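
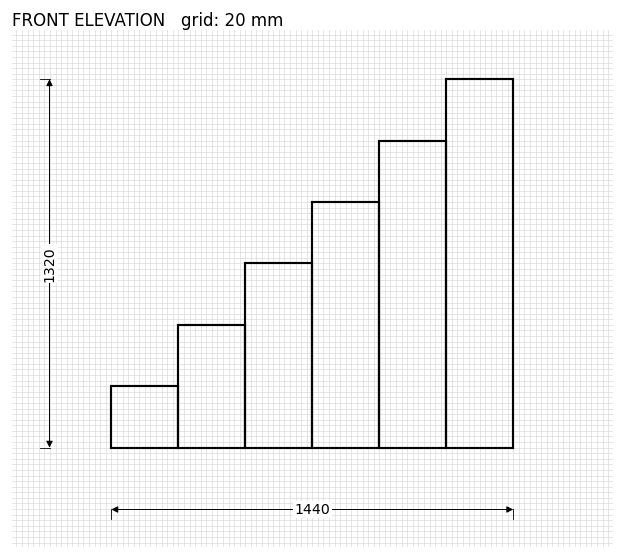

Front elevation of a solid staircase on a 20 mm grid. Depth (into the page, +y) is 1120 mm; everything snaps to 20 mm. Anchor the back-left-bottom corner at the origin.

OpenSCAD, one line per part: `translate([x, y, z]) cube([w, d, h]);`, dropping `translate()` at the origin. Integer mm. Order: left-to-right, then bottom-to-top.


cube([240, 1120, 220]);
translate([240, 0, 0]) cube([240, 1120, 440]);
translate([480, 0, 0]) cube([240, 1120, 660]);
translate([720, 0, 0]) cube([240, 1120, 880]);
translate([960, 0, 0]) cube([240, 1120, 1100]);
translate([1200, 0, 0]) cube([240, 1120, 1320]);


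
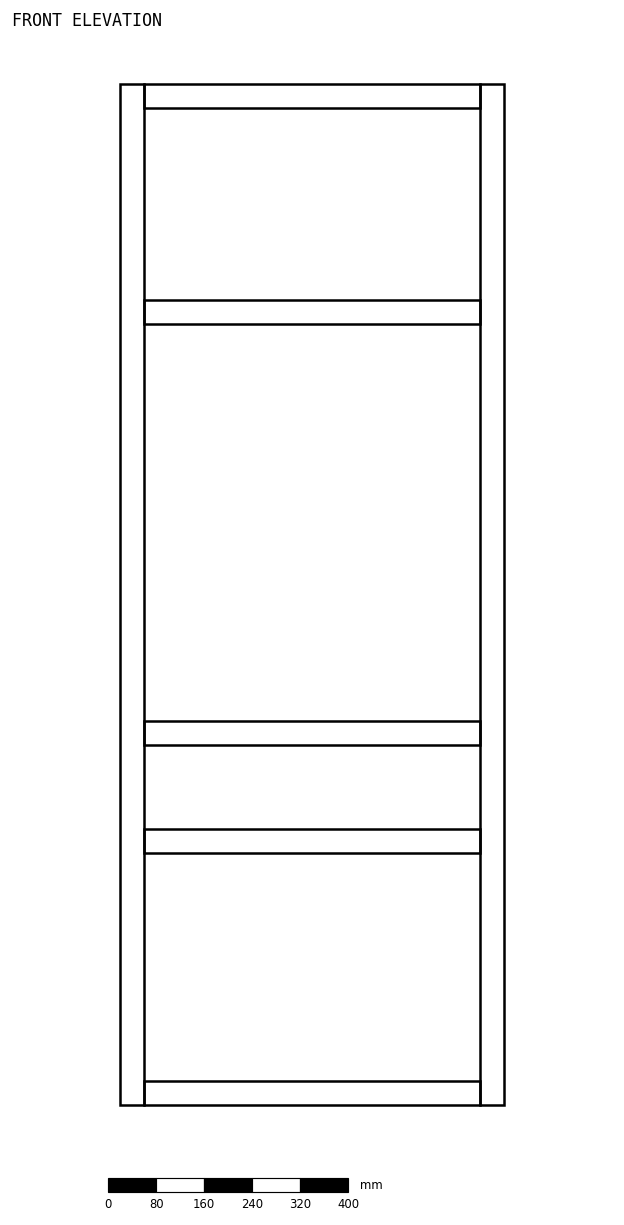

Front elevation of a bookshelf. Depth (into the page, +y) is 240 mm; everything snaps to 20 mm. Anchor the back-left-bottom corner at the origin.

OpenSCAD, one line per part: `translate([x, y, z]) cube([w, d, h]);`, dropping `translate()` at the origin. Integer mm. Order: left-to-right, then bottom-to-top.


cube([40, 240, 1700]);
translate([40, 0, 0]) cube([560, 240, 40]);
translate([40, 0, 420]) cube([560, 240, 40]);
translate([40, 0, 600]) cube([560, 240, 40]);
translate([40, 0, 1300]) cube([560, 240, 40]);
translate([40, 0, 1660]) cube([560, 240, 40]);
translate([600, 0, 0]) cube([40, 240, 1700]);


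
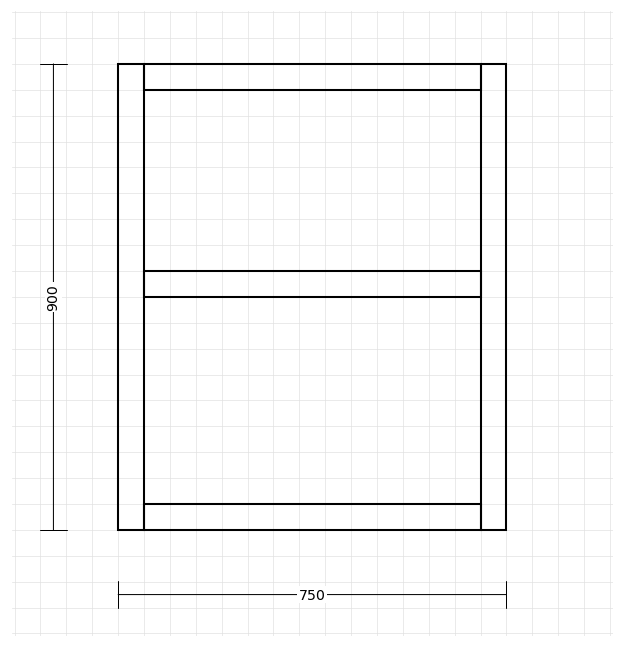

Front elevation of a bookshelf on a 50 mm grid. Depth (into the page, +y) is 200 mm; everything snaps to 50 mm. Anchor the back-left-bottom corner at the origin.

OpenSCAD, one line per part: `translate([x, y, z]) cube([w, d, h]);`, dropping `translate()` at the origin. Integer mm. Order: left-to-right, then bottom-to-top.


cube([50, 200, 900]);
translate([50, 0, 0]) cube([650, 200, 50]);
translate([50, 0, 450]) cube([650, 200, 50]);
translate([50, 0, 850]) cube([650, 200, 50]);
translate([700, 0, 0]) cube([50, 200, 900]);


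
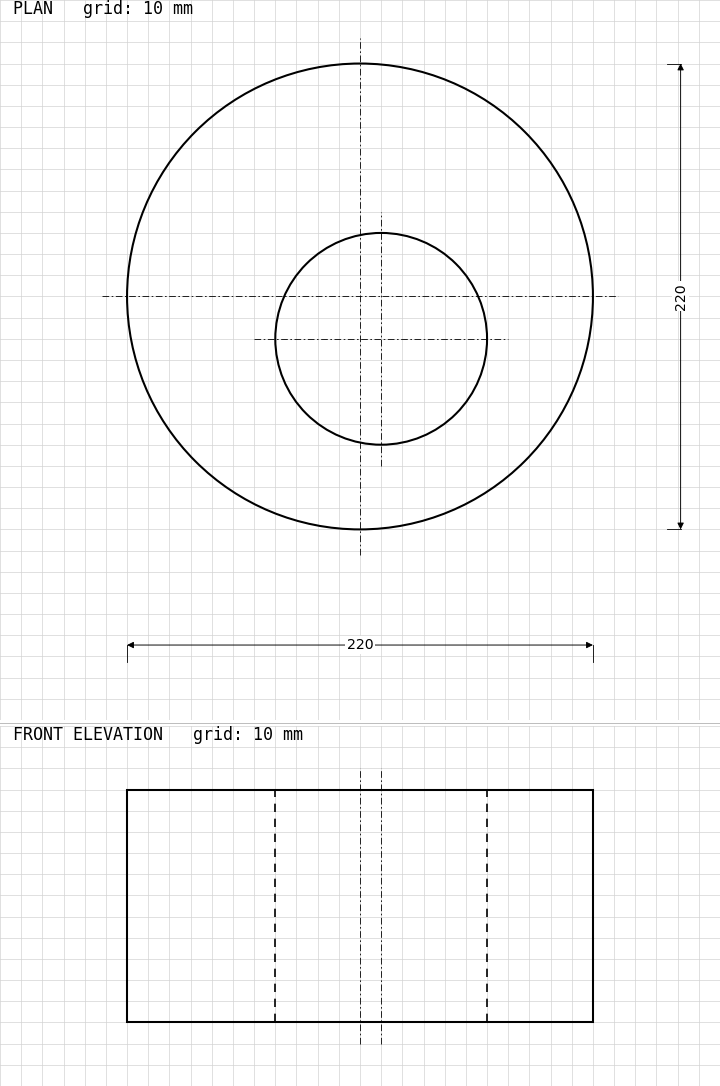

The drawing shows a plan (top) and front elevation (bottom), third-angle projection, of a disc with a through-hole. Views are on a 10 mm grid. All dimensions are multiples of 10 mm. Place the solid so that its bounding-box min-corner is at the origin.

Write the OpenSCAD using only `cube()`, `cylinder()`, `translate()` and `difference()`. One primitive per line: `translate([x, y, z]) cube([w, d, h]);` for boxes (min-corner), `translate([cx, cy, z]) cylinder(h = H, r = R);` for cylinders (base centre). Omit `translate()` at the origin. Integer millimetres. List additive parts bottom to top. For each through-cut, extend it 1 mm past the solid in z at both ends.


difference() {
  translate([110, 110, 0]) cylinder(h = 110, r = 110);
  translate([120, 90, -1]) cylinder(h = 112, r = 50);
}


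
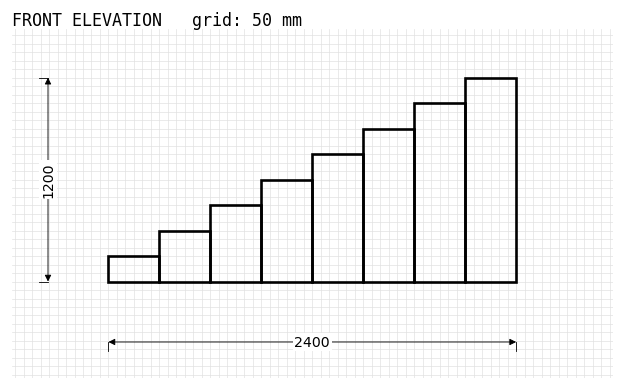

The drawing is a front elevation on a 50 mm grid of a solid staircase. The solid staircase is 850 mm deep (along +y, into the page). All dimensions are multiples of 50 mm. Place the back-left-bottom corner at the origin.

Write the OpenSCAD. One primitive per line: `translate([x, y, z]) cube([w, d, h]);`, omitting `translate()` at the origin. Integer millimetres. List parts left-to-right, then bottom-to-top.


cube([300, 850, 150]);
translate([300, 0, 0]) cube([300, 850, 300]);
translate([600, 0, 0]) cube([300, 850, 450]);
translate([900, 0, 0]) cube([300, 850, 600]);
translate([1200, 0, 0]) cube([300, 850, 750]);
translate([1500, 0, 0]) cube([300, 850, 900]);
translate([1800, 0, 0]) cube([300, 850, 1050]);
translate([2100, 0, 0]) cube([300, 850, 1200]);


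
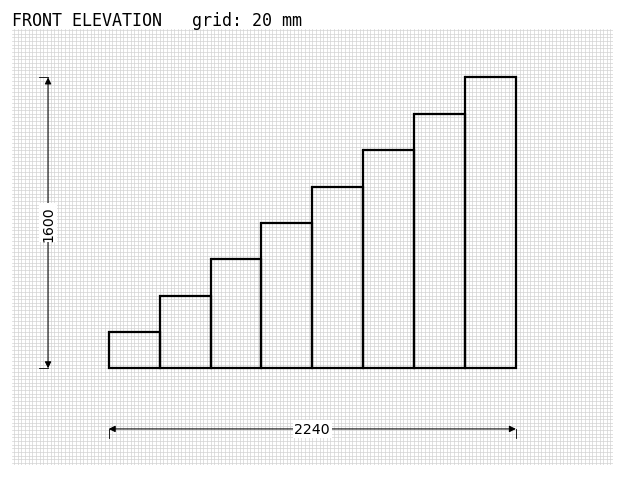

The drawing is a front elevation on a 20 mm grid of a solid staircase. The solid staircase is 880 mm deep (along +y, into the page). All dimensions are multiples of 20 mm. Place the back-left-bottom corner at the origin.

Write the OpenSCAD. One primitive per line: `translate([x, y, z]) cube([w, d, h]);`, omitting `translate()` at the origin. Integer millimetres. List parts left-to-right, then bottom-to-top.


cube([280, 880, 200]);
translate([280, 0, 0]) cube([280, 880, 400]);
translate([560, 0, 0]) cube([280, 880, 600]);
translate([840, 0, 0]) cube([280, 880, 800]);
translate([1120, 0, 0]) cube([280, 880, 1000]);
translate([1400, 0, 0]) cube([280, 880, 1200]);
translate([1680, 0, 0]) cube([280, 880, 1400]);
translate([1960, 0, 0]) cube([280, 880, 1600]);


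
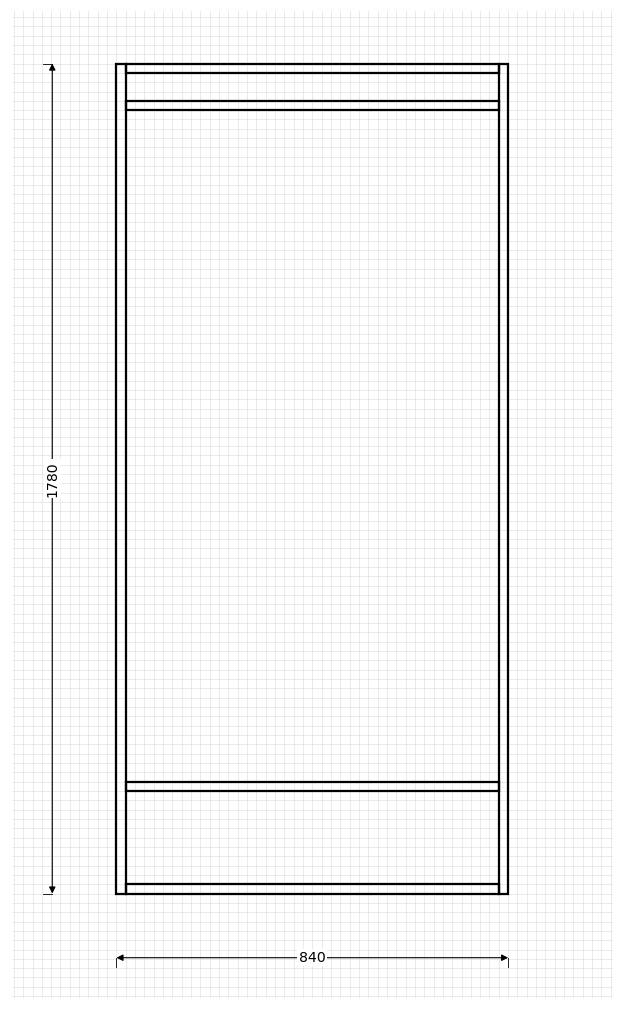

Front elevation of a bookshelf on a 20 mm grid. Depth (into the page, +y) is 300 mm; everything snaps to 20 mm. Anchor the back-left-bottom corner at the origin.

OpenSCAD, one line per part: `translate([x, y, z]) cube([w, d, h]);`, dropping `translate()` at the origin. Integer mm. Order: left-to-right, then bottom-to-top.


cube([20, 300, 1780]);
translate([20, 0, 0]) cube([800, 300, 20]);
translate([20, 0, 220]) cube([800, 300, 20]);
translate([20, 0, 1680]) cube([800, 300, 20]);
translate([20, 0, 1760]) cube([800, 300, 20]);
translate([820, 0, 0]) cube([20, 300, 1780]);


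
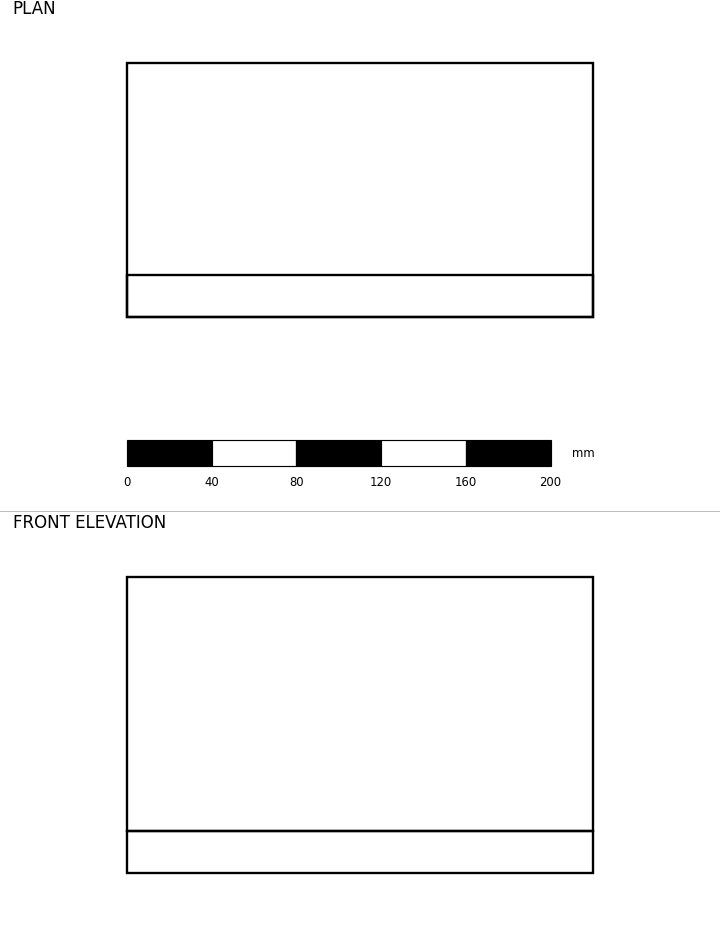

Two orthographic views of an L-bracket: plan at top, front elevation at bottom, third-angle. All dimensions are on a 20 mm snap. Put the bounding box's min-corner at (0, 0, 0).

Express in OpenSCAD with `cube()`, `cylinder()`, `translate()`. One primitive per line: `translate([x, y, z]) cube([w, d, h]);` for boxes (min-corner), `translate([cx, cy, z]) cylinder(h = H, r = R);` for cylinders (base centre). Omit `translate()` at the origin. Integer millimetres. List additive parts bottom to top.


cube([220, 120, 20]);
translate([0, 0, 20]) cube([220, 20, 120]);


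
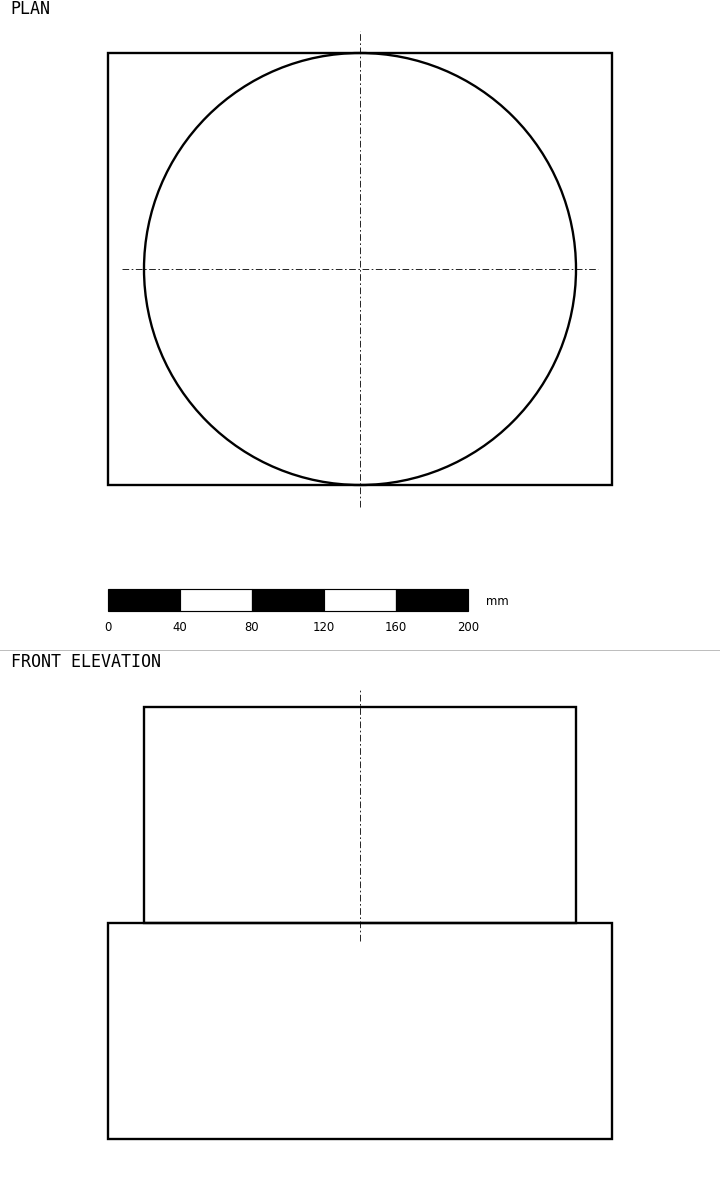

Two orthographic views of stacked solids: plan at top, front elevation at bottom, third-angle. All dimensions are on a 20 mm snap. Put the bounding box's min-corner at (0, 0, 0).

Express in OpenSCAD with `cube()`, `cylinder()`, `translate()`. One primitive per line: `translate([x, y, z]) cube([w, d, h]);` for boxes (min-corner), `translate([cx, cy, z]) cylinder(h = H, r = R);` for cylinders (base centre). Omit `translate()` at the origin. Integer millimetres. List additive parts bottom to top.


cube([280, 240, 120]);
translate([140, 120, 120]) cylinder(h = 120, r = 120);


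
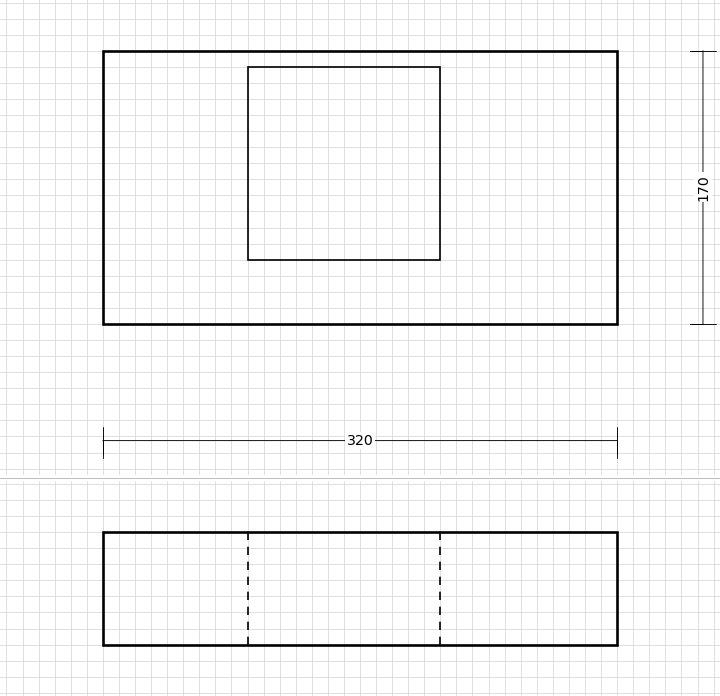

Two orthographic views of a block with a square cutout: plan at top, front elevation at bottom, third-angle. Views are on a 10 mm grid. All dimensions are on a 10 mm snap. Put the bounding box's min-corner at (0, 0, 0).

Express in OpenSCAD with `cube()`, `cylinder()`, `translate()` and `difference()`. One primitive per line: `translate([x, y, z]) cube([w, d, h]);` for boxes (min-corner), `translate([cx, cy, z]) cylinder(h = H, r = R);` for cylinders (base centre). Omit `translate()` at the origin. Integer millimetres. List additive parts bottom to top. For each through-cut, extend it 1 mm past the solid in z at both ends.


difference() {
  cube([320, 170, 70]);
  translate([90, 40, -1]) cube([120, 120, 72]);
}


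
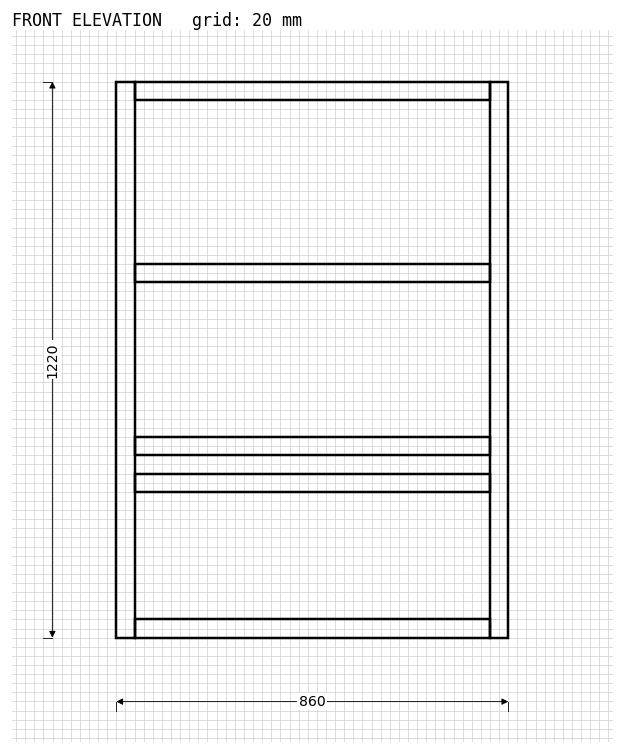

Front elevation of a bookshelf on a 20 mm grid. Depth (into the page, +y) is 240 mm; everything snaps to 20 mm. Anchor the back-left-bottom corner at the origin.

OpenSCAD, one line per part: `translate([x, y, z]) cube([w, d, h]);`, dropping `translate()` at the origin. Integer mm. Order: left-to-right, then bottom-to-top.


cube([40, 240, 1220]);
translate([40, 0, 0]) cube([780, 240, 40]);
translate([40, 0, 320]) cube([780, 240, 40]);
translate([40, 0, 400]) cube([780, 240, 40]);
translate([40, 0, 780]) cube([780, 240, 40]);
translate([40, 0, 1180]) cube([780, 240, 40]);
translate([820, 0, 0]) cube([40, 240, 1220]);


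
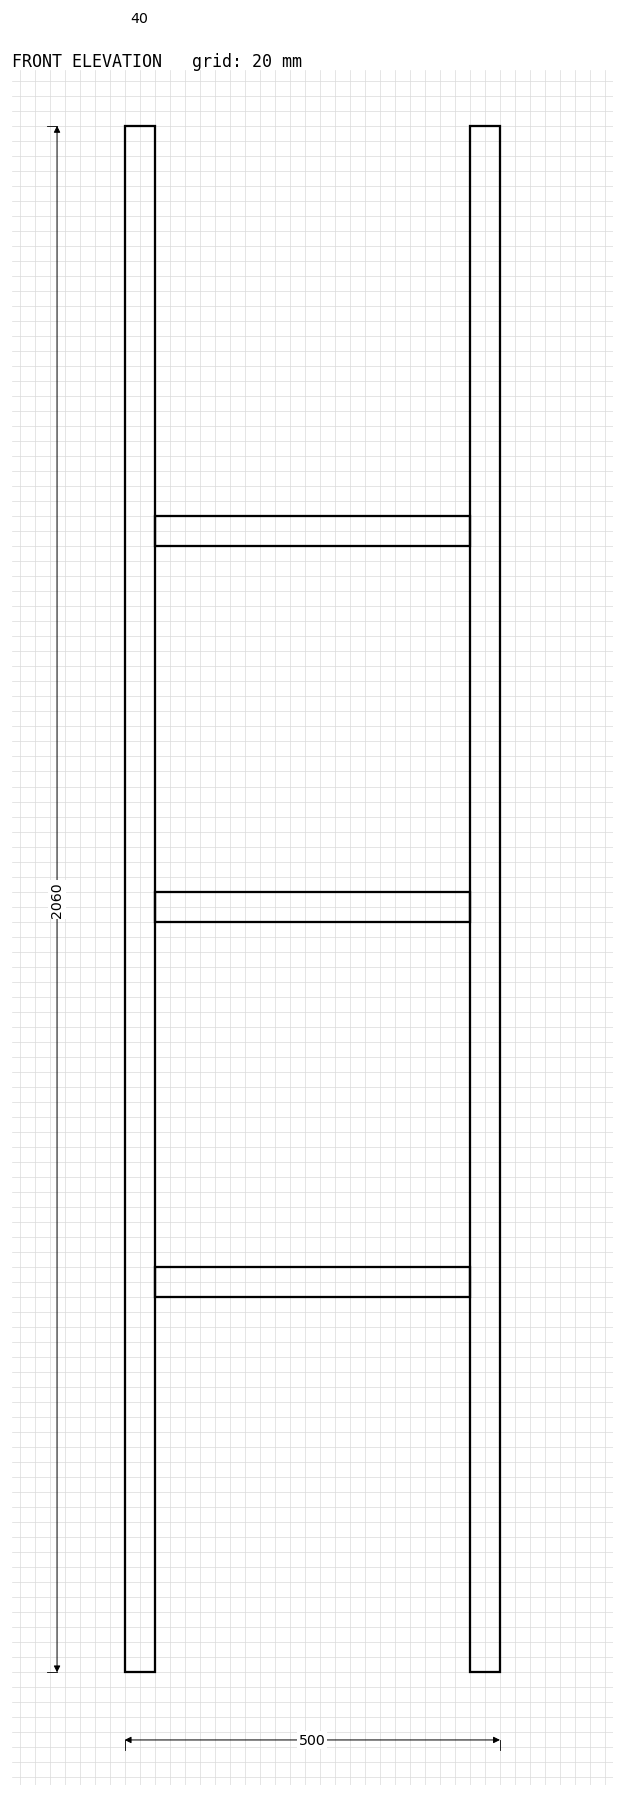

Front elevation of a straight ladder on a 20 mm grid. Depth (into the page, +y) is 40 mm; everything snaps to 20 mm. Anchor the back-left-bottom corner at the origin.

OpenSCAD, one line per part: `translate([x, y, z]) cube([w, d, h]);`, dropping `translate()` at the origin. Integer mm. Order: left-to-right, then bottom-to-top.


cube([40, 40, 2060]);
translate([40, 0, 500]) cube([420, 40, 40]);
translate([40, 0, 1000]) cube([420, 40, 40]);
translate([40, 0, 1500]) cube([420, 40, 40]);
translate([460, 0, 0]) cube([40, 40, 2060]);


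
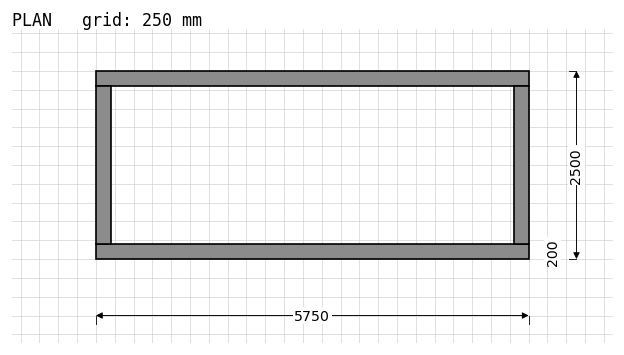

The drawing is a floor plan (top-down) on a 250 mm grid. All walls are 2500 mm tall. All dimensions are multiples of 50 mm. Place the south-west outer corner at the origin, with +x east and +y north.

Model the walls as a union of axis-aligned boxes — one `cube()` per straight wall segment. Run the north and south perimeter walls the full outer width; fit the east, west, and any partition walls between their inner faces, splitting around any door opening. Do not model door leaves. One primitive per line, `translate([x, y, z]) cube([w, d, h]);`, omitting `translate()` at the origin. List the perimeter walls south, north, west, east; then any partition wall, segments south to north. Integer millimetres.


cube([5750, 200, 2500]);
translate([0, 2300, 0]) cube([5750, 200, 2500]);
translate([0, 200, 0]) cube([200, 2100, 2500]);
translate([5550, 200, 0]) cube([200, 2100, 2500]);


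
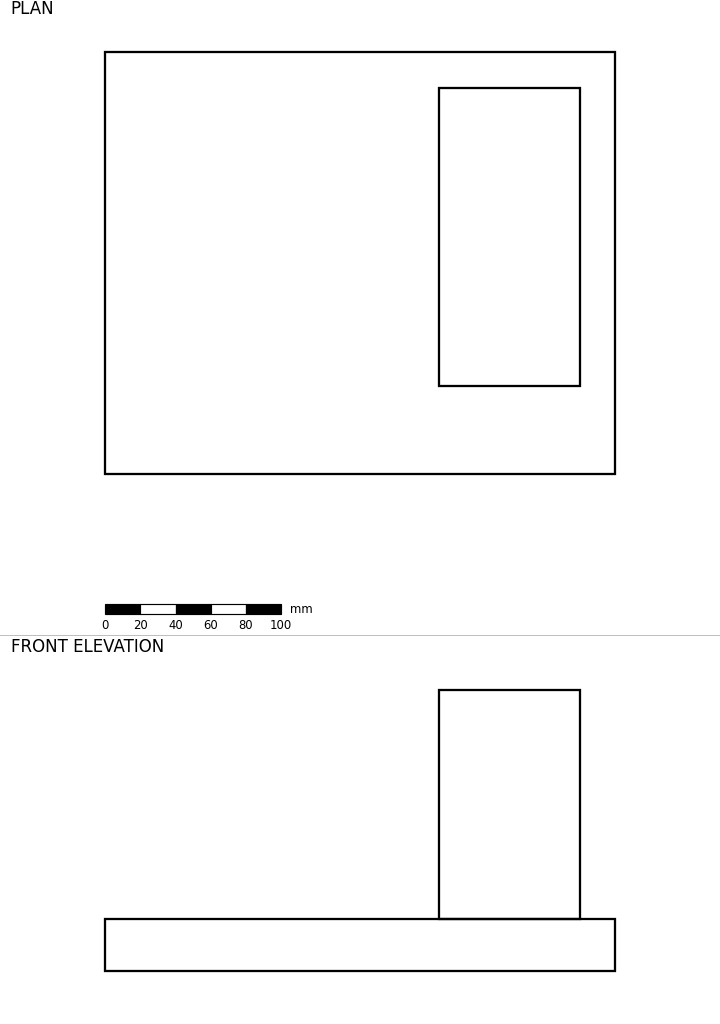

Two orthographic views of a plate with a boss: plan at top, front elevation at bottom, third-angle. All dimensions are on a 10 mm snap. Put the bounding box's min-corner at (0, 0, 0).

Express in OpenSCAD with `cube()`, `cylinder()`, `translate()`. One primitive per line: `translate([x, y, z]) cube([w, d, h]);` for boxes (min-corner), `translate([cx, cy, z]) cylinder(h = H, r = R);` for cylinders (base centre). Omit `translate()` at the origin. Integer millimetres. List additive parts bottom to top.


cube([290, 240, 30]);
translate([190, 50, 30]) cube([80, 170, 130]);


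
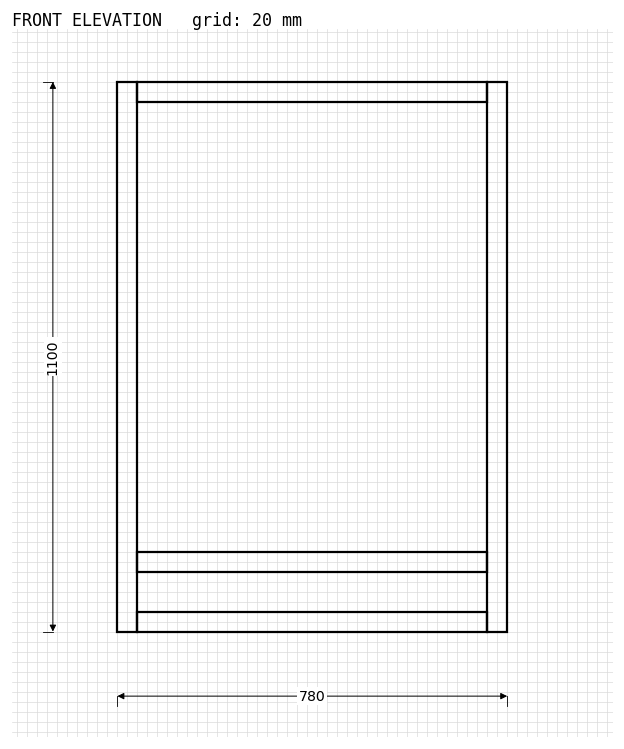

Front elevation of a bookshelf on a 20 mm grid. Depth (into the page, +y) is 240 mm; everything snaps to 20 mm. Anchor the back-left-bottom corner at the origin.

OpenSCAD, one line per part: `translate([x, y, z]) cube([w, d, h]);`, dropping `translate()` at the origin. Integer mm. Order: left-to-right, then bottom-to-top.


cube([40, 240, 1100]);
translate([40, 0, 0]) cube([700, 240, 40]);
translate([40, 0, 120]) cube([700, 240, 40]);
translate([40, 0, 1060]) cube([700, 240, 40]);
translate([740, 0, 0]) cube([40, 240, 1100]);


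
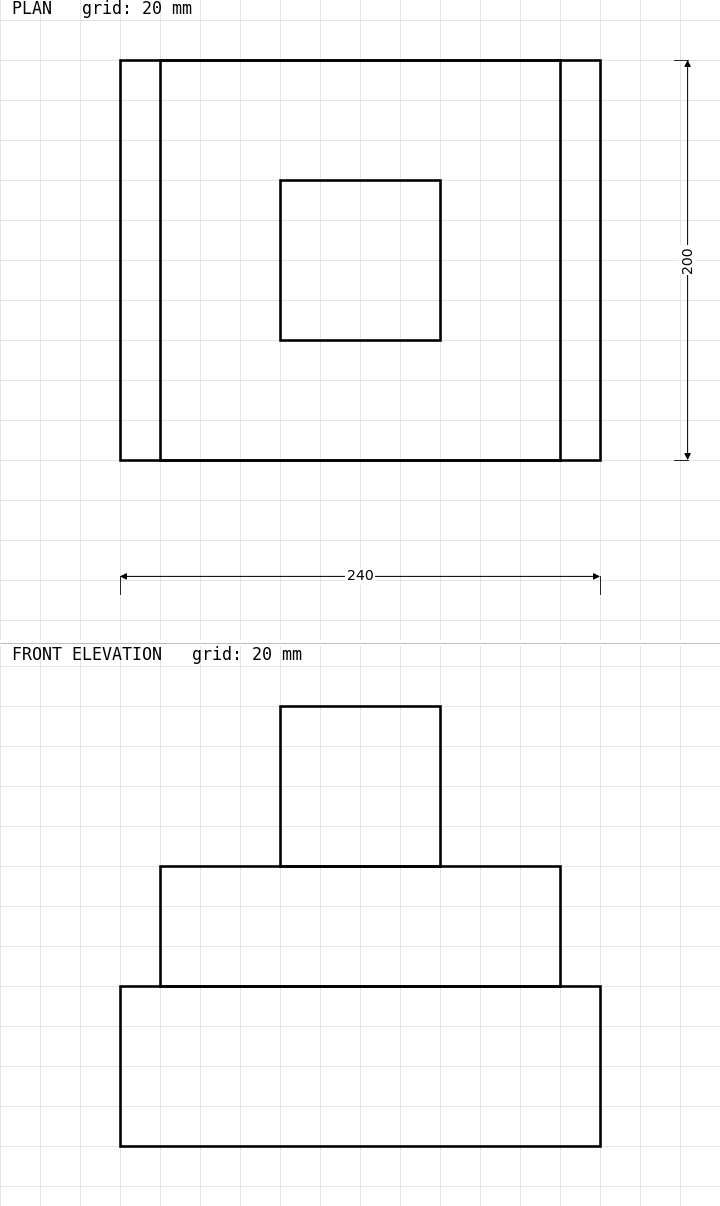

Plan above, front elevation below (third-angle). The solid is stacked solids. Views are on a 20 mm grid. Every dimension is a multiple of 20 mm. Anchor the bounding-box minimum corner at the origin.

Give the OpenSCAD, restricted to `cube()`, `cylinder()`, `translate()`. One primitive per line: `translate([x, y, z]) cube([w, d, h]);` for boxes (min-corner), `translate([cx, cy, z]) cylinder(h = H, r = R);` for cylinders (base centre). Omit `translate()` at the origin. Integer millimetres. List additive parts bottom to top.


cube([240, 200, 80]);
translate([20, 0, 80]) cube([200, 200, 60]);
translate([80, 60, 140]) cube([80, 80, 80]);


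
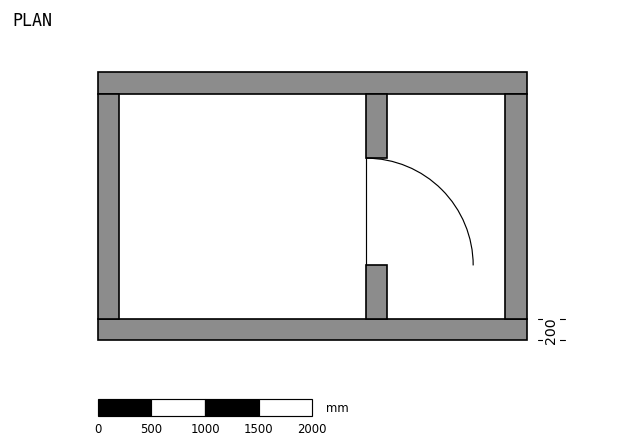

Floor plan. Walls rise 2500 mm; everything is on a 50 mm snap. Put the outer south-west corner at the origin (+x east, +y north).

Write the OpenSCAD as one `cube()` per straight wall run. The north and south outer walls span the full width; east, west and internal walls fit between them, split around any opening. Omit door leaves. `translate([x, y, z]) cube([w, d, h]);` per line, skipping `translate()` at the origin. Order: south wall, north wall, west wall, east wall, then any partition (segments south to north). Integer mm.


cube([4000, 200, 2500]);
translate([0, 2300, 0]) cube([4000, 200, 2500]);
translate([0, 200, 0]) cube([200, 2100, 2500]);
translate([3800, 200, 0]) cube([200, 2100, 2500]);
translate([2500, 200, 0]) cube([200, 500, 2500]);
translate([2500, 1700, 0]) cube([200, 600, 2500]);


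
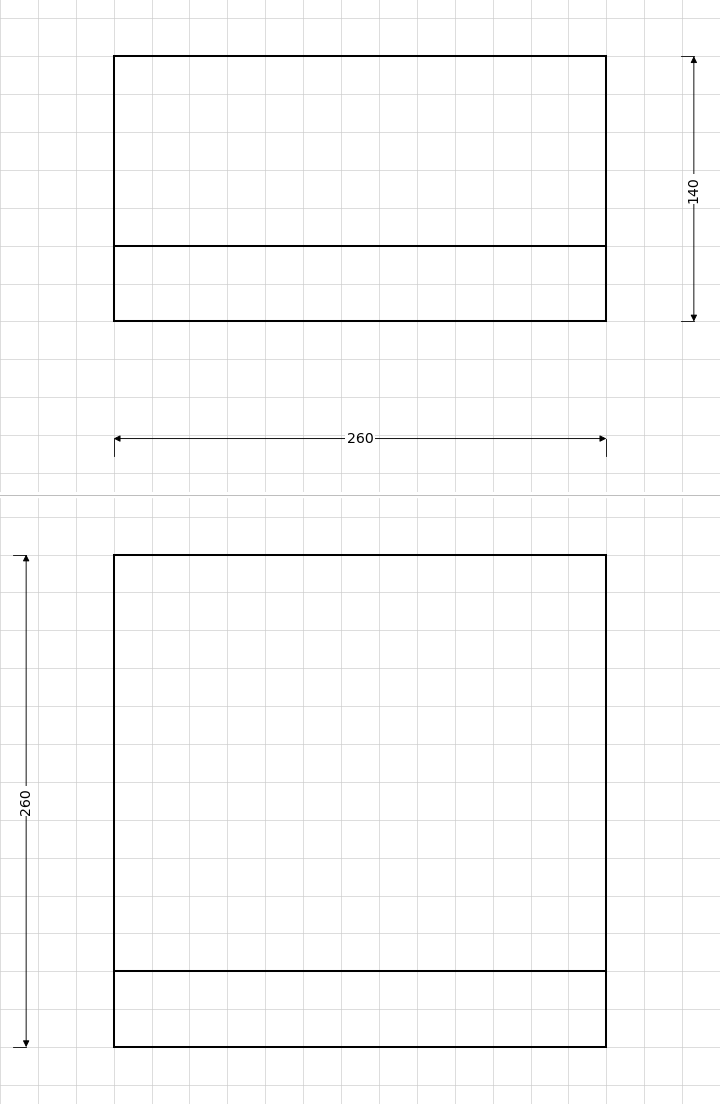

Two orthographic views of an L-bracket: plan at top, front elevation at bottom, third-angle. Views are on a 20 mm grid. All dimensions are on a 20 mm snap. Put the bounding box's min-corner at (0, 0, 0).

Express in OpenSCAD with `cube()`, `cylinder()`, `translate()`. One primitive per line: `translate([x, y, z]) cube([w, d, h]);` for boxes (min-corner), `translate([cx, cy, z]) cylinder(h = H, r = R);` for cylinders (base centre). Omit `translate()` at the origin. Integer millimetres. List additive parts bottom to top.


cube([260, 140, 40]);
translate([0, 0, 40]) cube([260, 40, 220]);


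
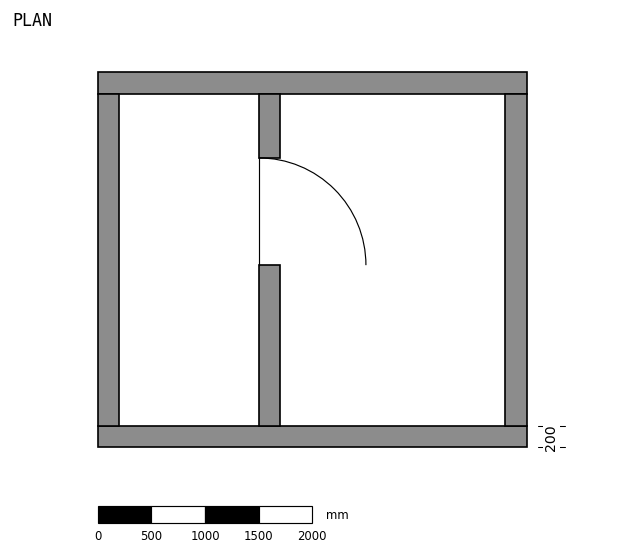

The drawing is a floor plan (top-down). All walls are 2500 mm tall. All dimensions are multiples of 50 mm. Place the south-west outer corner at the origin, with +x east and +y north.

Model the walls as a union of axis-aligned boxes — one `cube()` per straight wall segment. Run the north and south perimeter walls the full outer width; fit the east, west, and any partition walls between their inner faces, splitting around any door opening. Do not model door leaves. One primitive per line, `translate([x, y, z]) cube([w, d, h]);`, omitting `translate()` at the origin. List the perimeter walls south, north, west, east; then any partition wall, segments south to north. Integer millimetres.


cube([4000, 200, 2500]);
translate([0, 3300, 0]) cube([4000, 200, 2500]);
translate([0, 200, 0]) cube([200, 3100, 2500]);
translate([3800, 200, 0]) cube([200, 3100, 2500]);
translate([1500, 200, 0]) cube([200, 1500, 2500]);
translate([1500, 2700, 0]) cube([200, 600, 2500]);


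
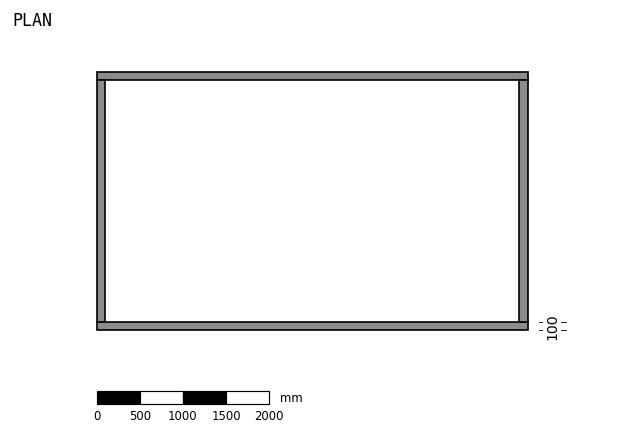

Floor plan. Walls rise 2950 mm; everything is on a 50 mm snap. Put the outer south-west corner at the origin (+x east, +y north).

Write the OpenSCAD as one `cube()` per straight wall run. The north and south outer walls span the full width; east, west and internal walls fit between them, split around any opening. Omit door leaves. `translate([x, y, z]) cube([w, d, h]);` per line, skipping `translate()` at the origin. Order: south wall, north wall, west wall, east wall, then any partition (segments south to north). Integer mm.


cube([5000, 100, 2950]);
translate([0, 2900, 0]) cube([5000, 100, 2950]);
translate([0, 100, 0]) cube([100, 2800, 2950]);
translate([4900, 100, 0]) cube([100, 2800, 2950]);


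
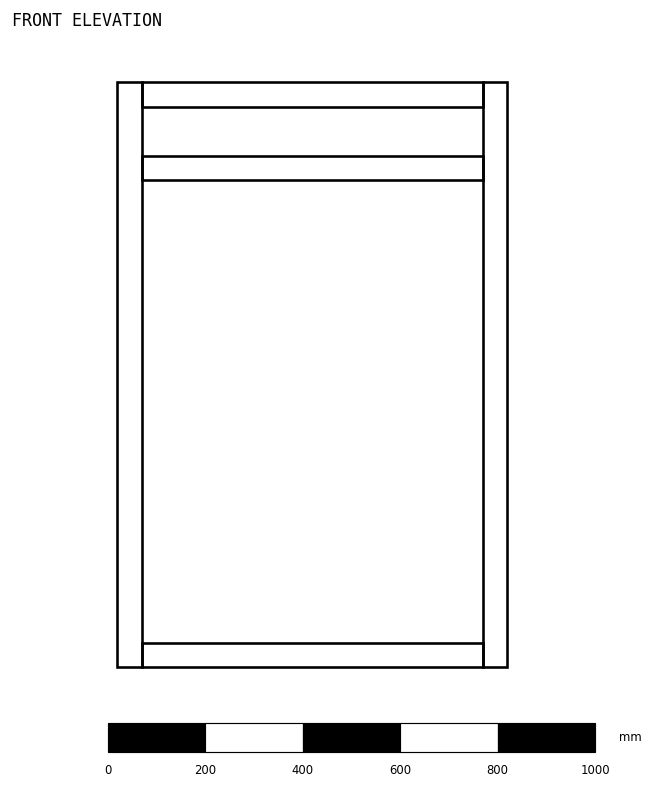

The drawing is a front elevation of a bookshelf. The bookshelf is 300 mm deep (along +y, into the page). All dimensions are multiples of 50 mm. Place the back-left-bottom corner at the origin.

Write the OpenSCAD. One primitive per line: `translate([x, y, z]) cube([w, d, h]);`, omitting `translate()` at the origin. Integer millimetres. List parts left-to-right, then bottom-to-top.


cube([50, 300, 1200]);
translate([50, 0, 0]) cube([700, 300, 50]);
translate([50, 0, 1000]) cube([700, 300, 50]);
translate([50, 0, 1150]) cube([700, 300, 50]);
translate([750, 0, 0]) cube([50, 300, 1200]);


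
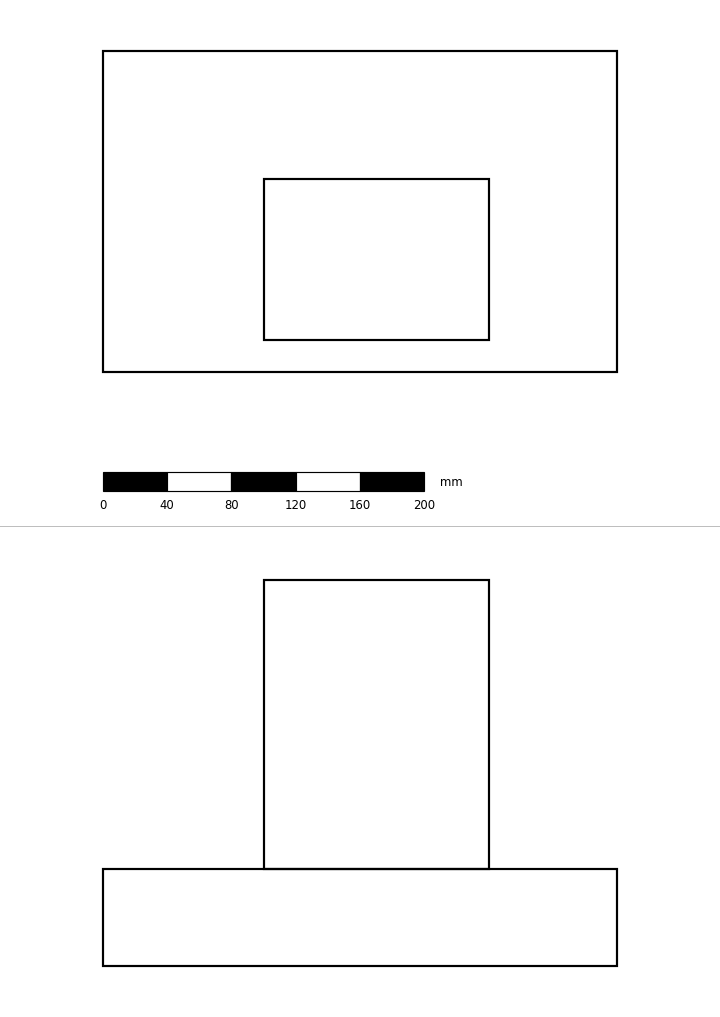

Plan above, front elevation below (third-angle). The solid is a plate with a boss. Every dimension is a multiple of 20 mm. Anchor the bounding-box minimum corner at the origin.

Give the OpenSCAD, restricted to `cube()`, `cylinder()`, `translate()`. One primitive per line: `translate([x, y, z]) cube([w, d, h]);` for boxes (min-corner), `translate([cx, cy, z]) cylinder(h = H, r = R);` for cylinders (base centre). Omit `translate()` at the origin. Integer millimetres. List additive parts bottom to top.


cube([320, 200, 60]);
translate([100, 20, 60]) cube([140, 100, 180]);


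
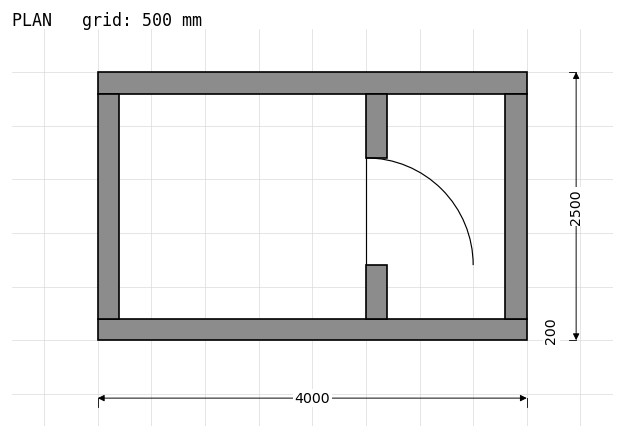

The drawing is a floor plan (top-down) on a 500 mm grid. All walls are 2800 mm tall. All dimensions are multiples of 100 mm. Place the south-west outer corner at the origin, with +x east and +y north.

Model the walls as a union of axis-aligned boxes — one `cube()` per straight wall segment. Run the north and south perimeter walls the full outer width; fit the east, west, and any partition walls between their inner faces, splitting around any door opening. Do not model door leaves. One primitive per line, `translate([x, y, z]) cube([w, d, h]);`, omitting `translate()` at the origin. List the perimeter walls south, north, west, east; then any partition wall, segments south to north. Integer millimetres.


cube([4000, 200, 2800]);
translate([0, 2300, 0]) cube([4000, 200, 2800]);
translate([0, 200, 0]) cube([200, 2100, 2800]);
translate([3800, 200, 0]) cube([200, 2100, 2800]);
translate([2500, 200, 0]) cube([200, 500, 2800]);
translate([2500, 1700, 0]) cube([200, 600, 2800]);


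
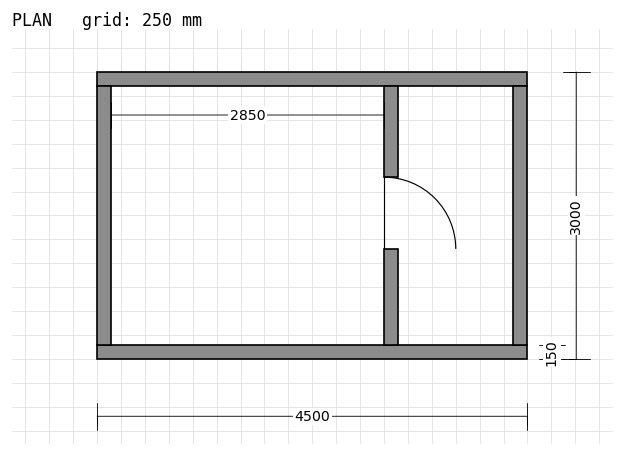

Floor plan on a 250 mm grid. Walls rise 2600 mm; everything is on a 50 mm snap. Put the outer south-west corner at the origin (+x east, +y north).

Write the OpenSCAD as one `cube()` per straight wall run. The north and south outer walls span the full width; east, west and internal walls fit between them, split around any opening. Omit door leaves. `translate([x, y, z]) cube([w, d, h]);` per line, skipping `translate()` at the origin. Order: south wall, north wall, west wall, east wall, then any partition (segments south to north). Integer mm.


cube([4500, 150, 2600]);
translate([0, 2850, 0]) cube([4500, 150, 2600]);
translate([0, 150, 0]) cube([150, 2700, 2600]);
translate([4350, 150, 0]) cube([150, 2700, 2600]);
translate([3000, 150, 0]) cube([150, 1000, 2600]);
translate([3000, 1900, 0]) cube([150, 950, 2600]);


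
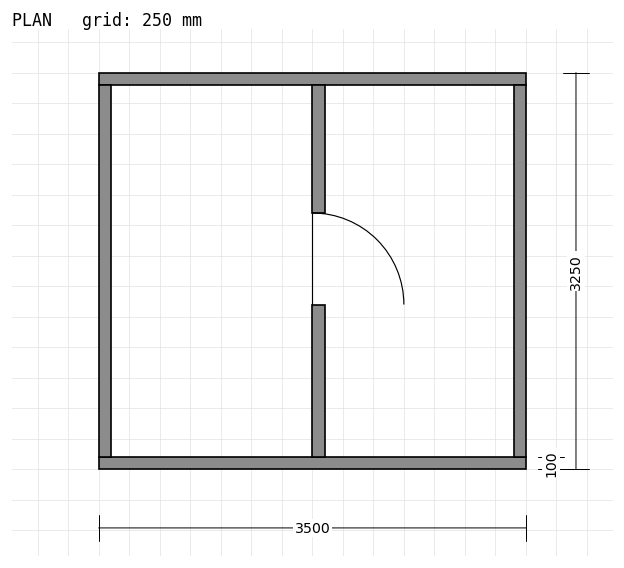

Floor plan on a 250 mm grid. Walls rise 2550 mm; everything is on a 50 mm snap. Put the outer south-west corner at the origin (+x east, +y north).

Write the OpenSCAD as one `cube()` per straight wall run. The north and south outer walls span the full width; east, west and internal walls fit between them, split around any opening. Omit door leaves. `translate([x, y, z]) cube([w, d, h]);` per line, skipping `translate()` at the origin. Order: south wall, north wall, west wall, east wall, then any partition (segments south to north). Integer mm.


cube([3500, 100, 2550]);
translate([0, 3150, 0]) cube([3500, 100, 2550]);
translate([0, 100, 0]) cube([100, 3050, 2550]);
translate([3400, 100, 0]) cube([100, 3050, 2550]);
translate([1750, 100, 0]) cube([100, 1250, 2550]);
translate([1750, 2100, 0]) cube([100, 1050, 2550]);


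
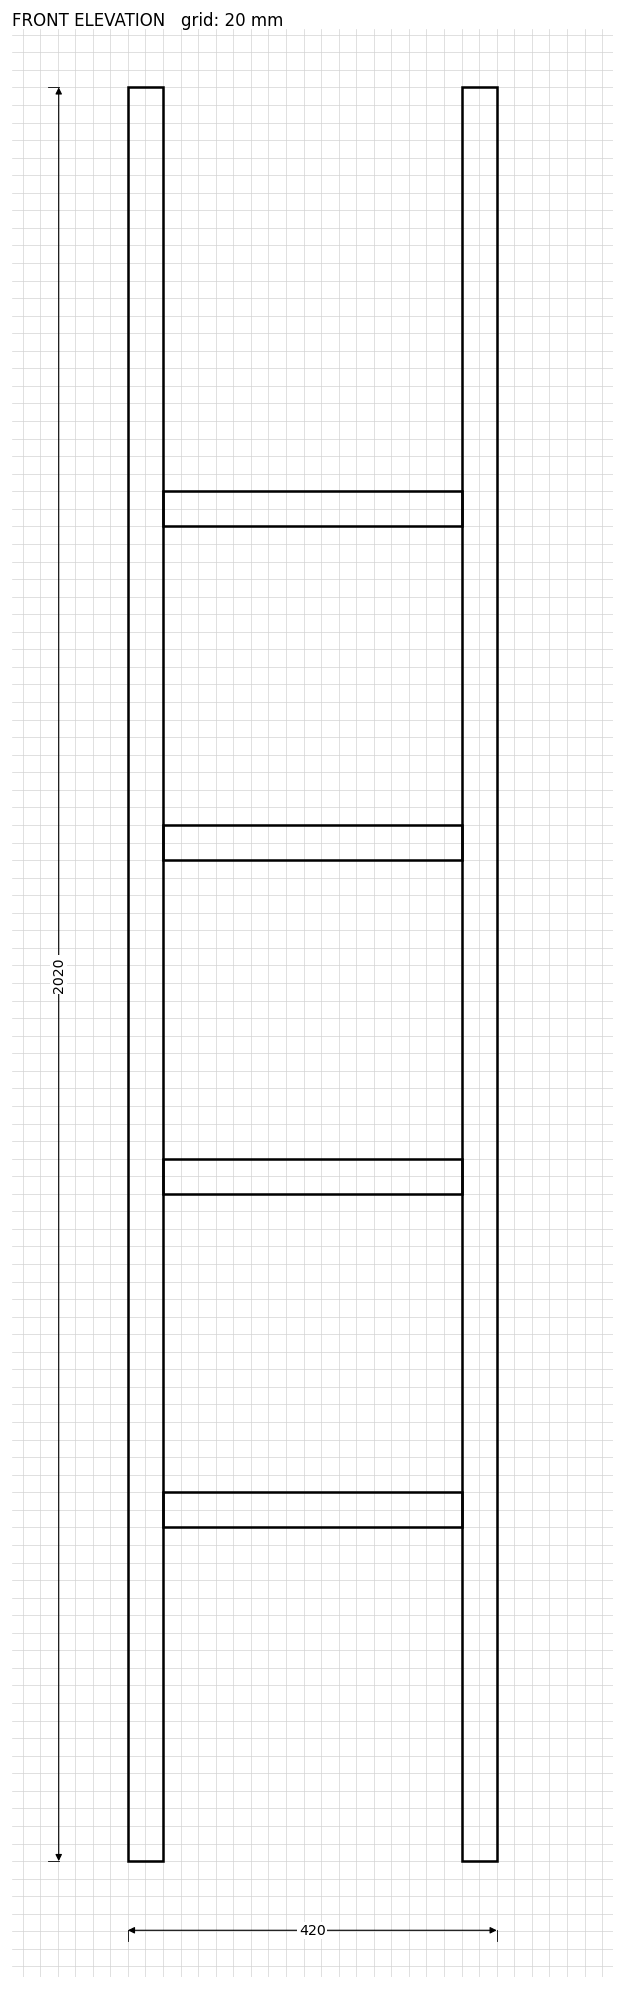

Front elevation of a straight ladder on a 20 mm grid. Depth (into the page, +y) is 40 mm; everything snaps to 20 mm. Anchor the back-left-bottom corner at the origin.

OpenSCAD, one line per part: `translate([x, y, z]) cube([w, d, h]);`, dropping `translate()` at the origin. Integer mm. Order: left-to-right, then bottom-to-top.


cube([40, 40, 2020]);
translate([40, 0, 380]) cube([340, 40, 40]);
translate([40, 0, 760]) cube([340, 40, 40]);
translate([40, 0, 1140]) cube([340, 40, 40]);
translate([40, 0, 1520]) cube([340, 40, 40]);
translate([380, 0, 0]) cube([40, 40, 2020]);


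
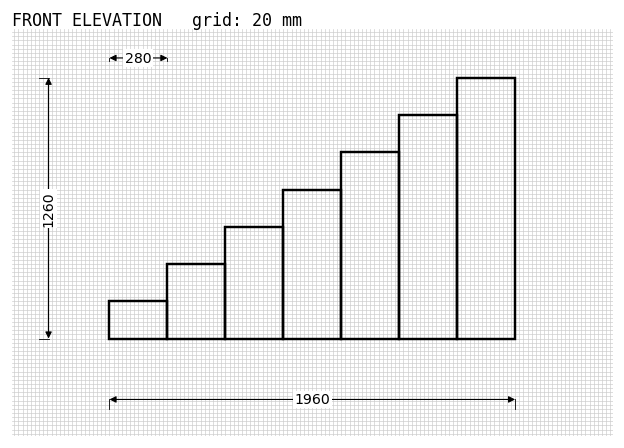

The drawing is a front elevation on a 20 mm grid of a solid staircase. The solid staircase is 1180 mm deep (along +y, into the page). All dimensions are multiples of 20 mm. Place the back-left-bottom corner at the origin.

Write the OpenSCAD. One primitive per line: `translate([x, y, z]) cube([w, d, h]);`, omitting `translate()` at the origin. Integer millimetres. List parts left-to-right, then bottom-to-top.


cube([280, 1180, 180]);
translate([280, 0, 0]) cube([280, 1180, 360]);
translate([560, 0, 0]) cube([280, 1180, 540]);
translate([840, 0, 0]) cube([280, 1180, 720]);
translate([1120, 0, 0]) cube([280, 1180, 900]);
translate([1400, 0, 0]) cube([280, 1180, 1080]);
translate([1680, 0, 0]) cube([280, 1180, 1260]);


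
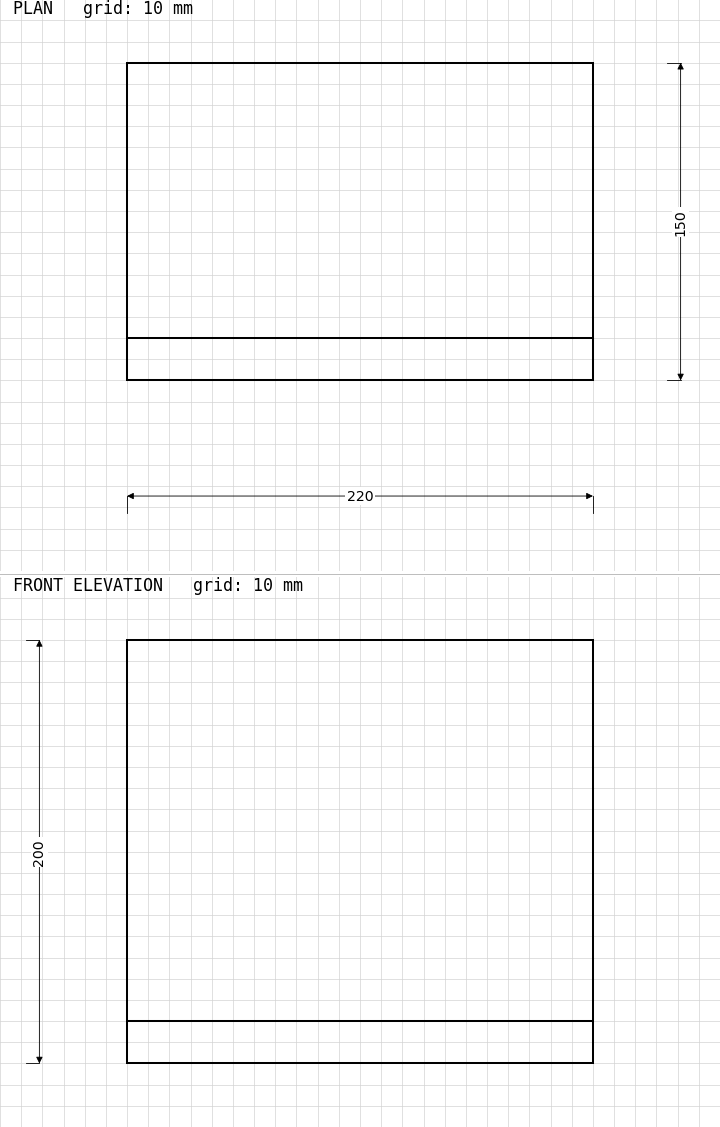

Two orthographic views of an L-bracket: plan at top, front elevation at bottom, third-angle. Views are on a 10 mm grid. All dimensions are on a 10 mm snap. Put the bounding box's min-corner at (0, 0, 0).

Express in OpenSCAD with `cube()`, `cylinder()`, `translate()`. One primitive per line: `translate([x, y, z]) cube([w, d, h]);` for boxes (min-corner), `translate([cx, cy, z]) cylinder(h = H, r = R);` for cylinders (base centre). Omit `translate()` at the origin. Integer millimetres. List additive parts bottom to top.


cube([220, 150, 20]);
translate([0, 0, 20]) cube([220, 20, 180]);


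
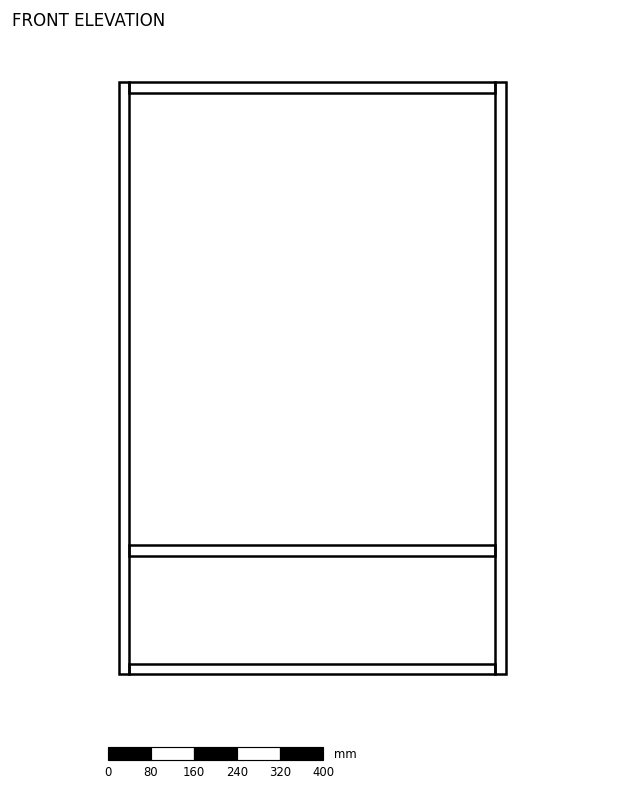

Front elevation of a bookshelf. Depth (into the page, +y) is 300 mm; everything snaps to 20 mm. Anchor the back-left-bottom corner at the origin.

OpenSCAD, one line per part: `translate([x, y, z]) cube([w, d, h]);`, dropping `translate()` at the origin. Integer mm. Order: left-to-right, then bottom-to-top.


cube([20, 300, 1100]);
translate([20, 0, 0]) cube([680, 300, 20]);
translate([20, 0, 220]) cube([680, 300, 20]);
translate([20, 0, 1080]) cube([680, 300, 20]);
translate([700, 0, 0]) cube([20, 300, 1100]);


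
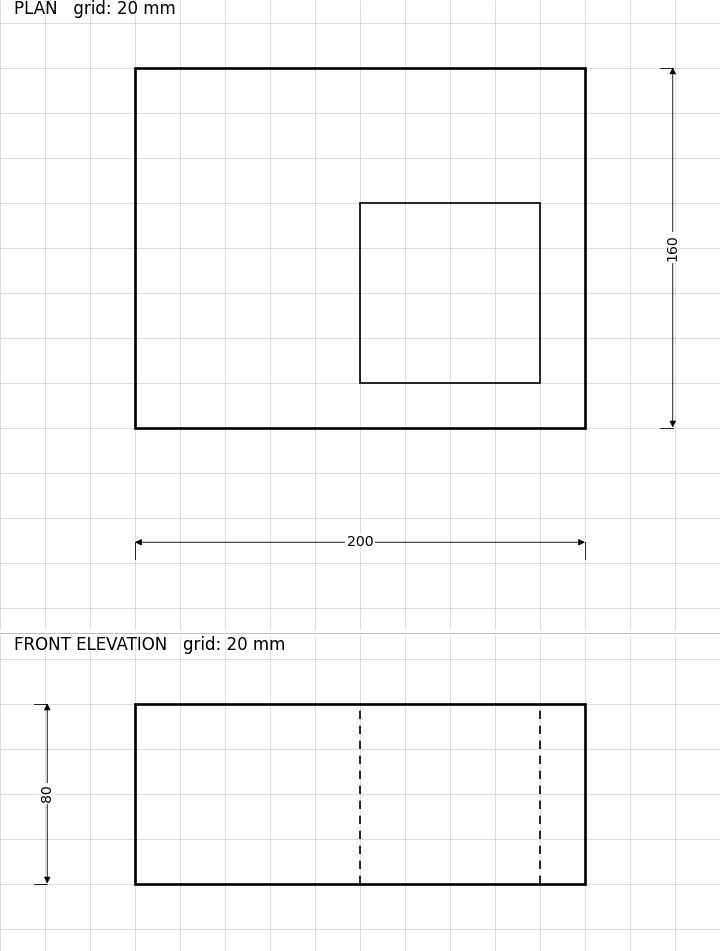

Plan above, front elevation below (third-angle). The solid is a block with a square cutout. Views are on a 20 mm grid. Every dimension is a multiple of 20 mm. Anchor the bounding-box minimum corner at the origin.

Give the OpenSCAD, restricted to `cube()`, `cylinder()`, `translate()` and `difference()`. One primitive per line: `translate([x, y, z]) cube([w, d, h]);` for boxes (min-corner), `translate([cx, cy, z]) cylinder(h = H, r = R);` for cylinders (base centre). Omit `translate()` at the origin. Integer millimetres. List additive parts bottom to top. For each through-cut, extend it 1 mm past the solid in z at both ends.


difference() {
  cube([200, 160, 80]);
  translate([100, 20, -1]) cube([80, 80, 82]);
}


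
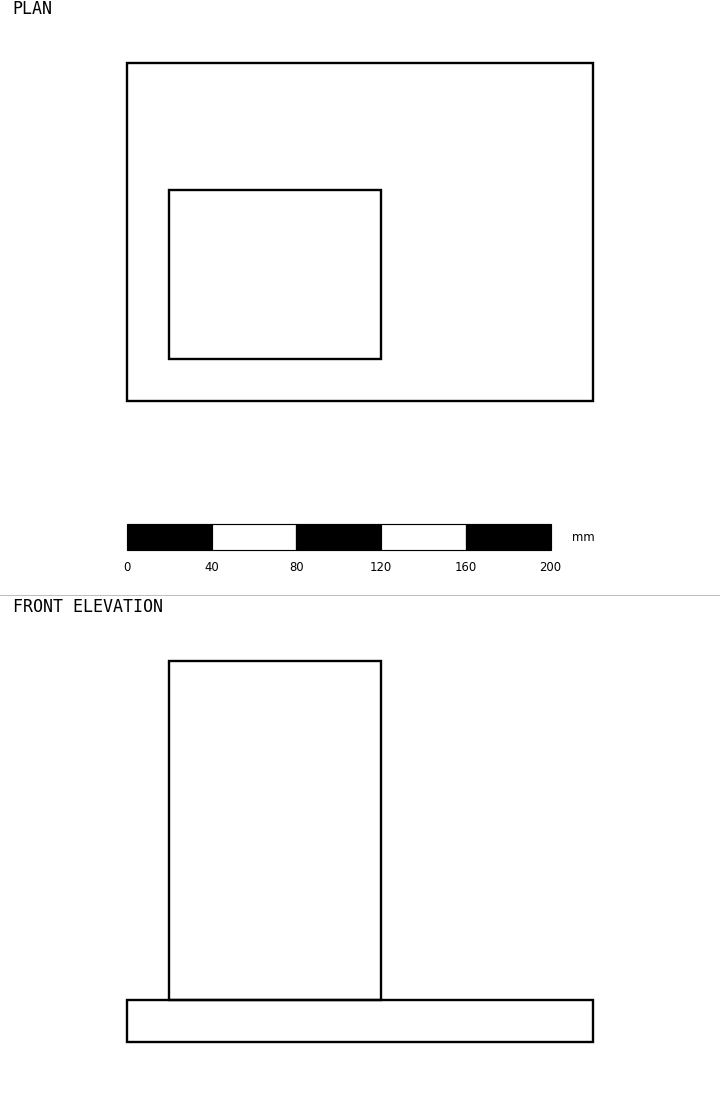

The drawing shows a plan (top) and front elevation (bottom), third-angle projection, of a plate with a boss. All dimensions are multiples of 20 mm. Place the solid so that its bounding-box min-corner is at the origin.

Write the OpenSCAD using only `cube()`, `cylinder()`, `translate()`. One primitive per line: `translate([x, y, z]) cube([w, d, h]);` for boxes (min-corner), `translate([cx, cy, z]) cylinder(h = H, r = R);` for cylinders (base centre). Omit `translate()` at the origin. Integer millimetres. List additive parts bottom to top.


cube([220, 160, 20]);
translate([20, 20, 20]) cube([100, 80, 160]);


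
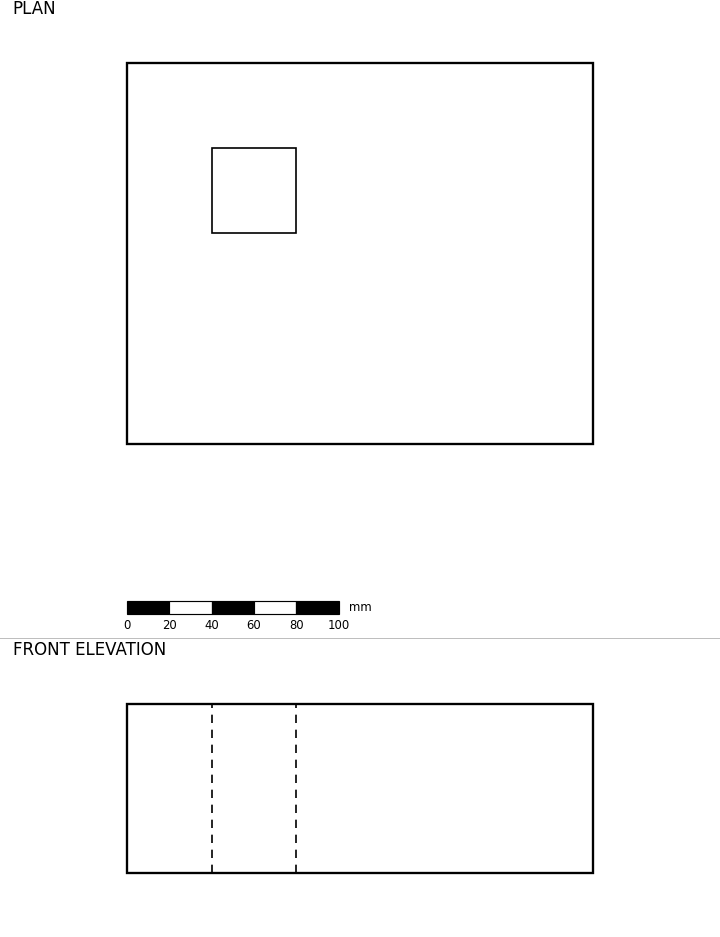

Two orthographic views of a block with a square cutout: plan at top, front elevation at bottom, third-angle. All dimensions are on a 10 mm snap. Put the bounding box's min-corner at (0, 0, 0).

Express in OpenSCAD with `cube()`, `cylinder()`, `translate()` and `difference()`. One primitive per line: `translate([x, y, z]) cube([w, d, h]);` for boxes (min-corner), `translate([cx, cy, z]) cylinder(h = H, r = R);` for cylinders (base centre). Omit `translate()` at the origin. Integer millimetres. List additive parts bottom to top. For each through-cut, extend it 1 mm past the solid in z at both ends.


difference() {
  cube([220, 180, 80]);
  translate([40, 100, -1]) cube([40, 40, 82]);
}


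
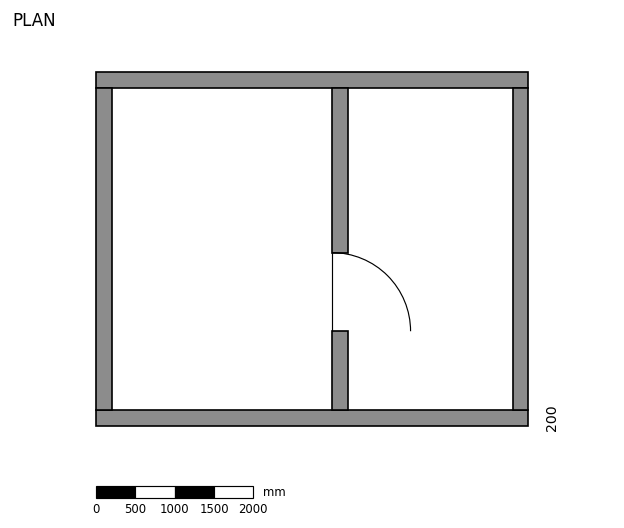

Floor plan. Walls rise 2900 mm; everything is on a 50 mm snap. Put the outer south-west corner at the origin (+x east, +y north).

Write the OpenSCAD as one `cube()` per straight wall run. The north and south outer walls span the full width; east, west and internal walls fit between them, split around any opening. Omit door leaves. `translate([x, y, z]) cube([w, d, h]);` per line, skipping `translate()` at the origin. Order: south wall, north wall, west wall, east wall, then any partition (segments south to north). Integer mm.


cube([5500, 200, 2900]);
translate([0, 4300, 0]) cube([5500, 200, 2900]);
translate([0, 200, 0]) cube([200, 4100, 2900]);
translate([5300, 200, 0]) cube([200, 4100, 2900]);
translate([3000, 200, 0]) cube([200, 1000, 2900]);
translate([3000, 2200, 0]) cube([200, 2100, 2900]);


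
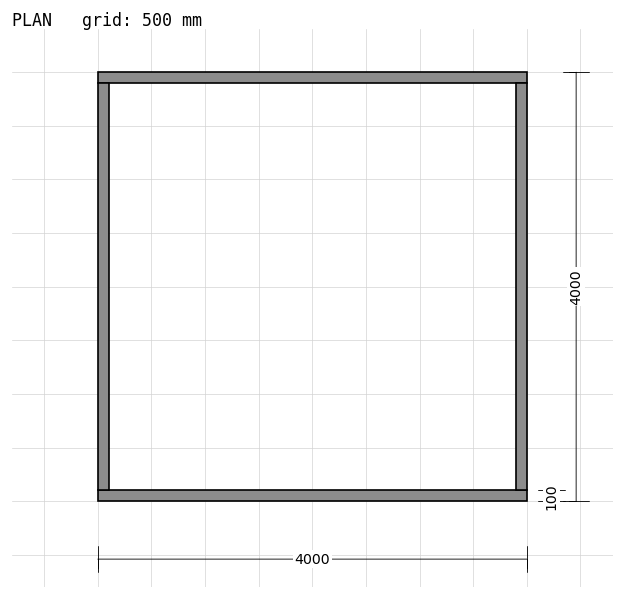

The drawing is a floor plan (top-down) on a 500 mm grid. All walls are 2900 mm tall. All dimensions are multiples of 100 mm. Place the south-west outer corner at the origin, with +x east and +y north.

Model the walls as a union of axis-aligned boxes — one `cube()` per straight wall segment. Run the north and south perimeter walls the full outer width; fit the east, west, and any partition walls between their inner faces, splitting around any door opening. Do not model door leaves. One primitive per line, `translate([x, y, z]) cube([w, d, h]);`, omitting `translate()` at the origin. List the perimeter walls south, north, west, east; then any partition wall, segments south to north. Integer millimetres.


cube([4000, 100, 2900]);
translate([0, 3900, 0]) cube([4000, 100, 2900]);
translate([0, 100, 0]) cube([100, 3800, 2900]);
translate([3900, 100, 0]) cube([100, 3800, 2900]);


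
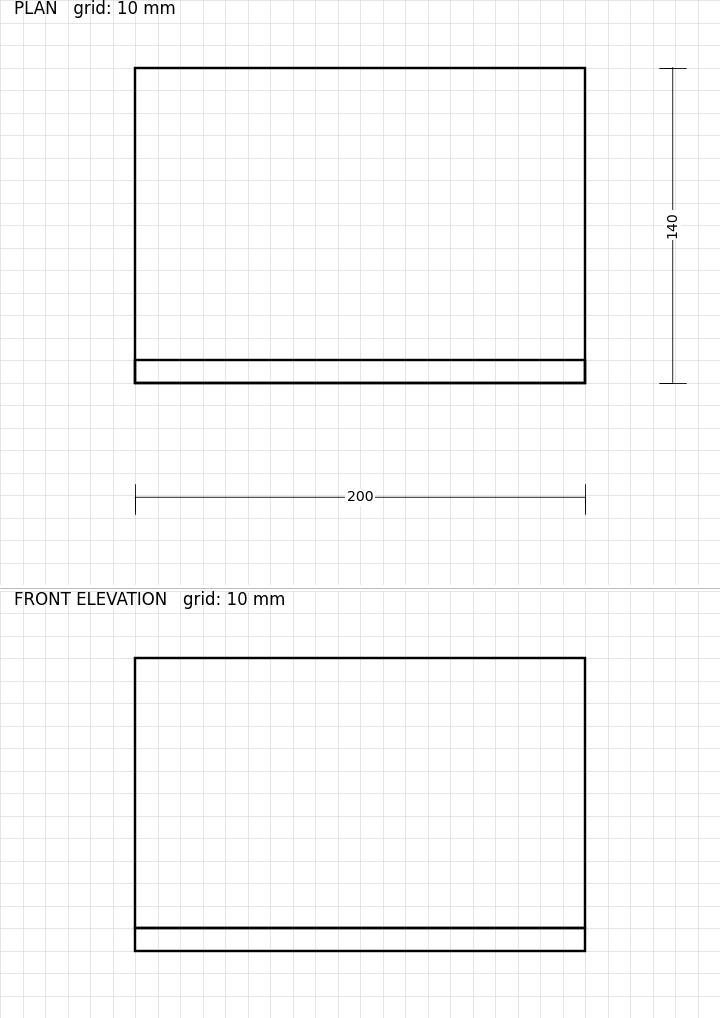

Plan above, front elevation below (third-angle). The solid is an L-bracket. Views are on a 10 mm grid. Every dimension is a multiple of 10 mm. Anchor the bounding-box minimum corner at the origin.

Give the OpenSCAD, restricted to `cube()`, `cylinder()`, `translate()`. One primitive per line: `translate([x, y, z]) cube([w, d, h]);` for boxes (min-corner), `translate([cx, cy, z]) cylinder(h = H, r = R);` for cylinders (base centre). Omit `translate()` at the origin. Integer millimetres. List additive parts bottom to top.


cube([200, 140, 10]);
translate([0, 0, 10]) cube([200, 10, 120]);


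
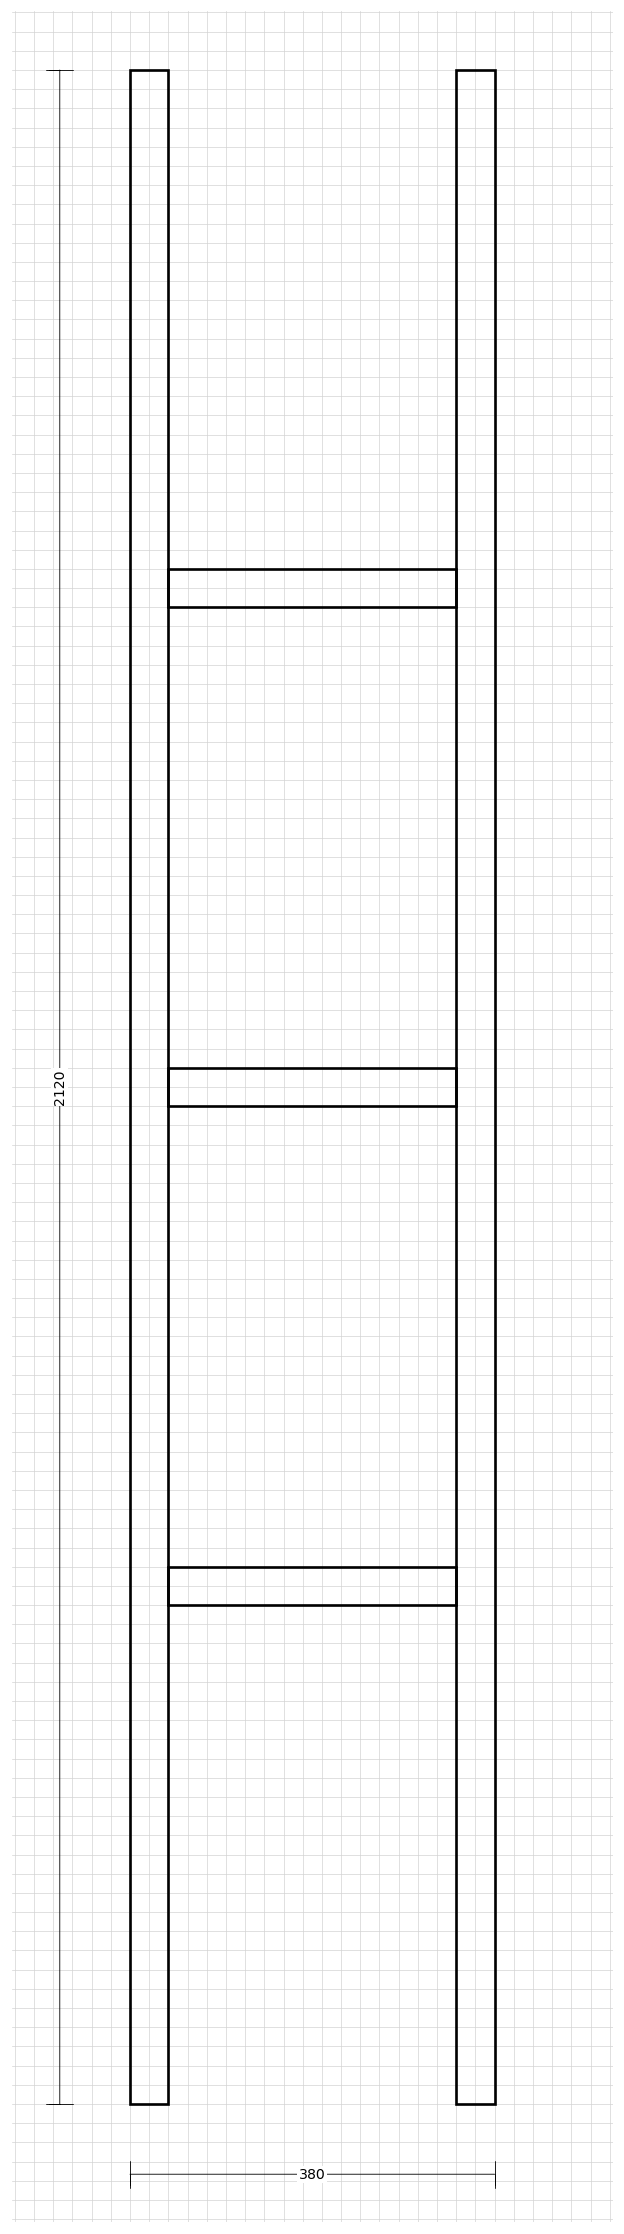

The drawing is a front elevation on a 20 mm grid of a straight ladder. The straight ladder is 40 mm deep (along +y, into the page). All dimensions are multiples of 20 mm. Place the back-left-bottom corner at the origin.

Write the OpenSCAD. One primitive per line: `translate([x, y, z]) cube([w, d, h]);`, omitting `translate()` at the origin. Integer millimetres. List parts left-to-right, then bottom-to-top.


cube([40, 40, 2120]);
translate([40, 0, 520]) cube([300, 40, 40]);
translate([40, 0, 1040]) cube([300, 40, 40]);
translate([40, 0, 1560]) cube([300, 40, 40]);
translate([340, 0, 0]) cube([40, 40, 2120]);


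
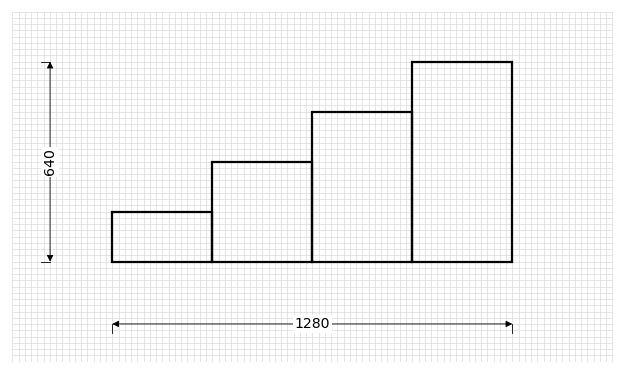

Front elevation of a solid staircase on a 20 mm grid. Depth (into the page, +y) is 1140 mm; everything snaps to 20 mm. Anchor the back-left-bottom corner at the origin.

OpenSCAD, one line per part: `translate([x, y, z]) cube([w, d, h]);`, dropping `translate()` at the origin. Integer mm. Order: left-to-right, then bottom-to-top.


cube([320, 1140, 160]);
translate([320, 0, 0]) cube([320, 1140, 320]);
translate([640, 0, 0]) cube([320, 1140, 480]);
translate([960, 0, 0]) cube([320, 1140, 640]);


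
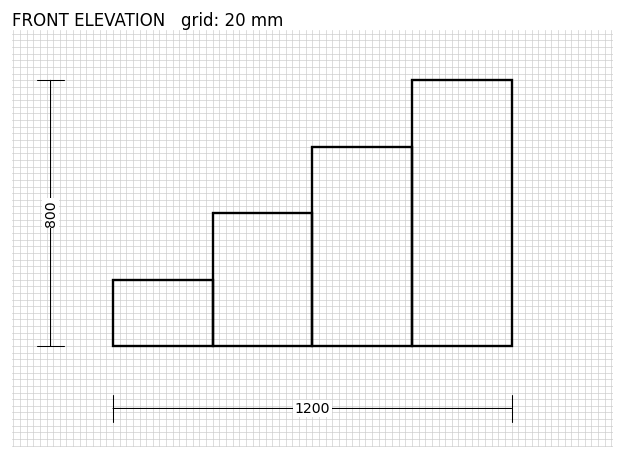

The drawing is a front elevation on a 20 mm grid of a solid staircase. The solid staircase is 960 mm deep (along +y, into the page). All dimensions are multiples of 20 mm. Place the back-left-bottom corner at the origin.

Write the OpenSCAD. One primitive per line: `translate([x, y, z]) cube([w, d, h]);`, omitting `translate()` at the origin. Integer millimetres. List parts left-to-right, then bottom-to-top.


cube([300, 960, 200]);
translate([300, 0, 0]) cube([300, 960, 400]);
translate([600, 0, 0]) cube([300, 960, 600]);
translate([900, 0, 0]) cube([300, 960, 800]);
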